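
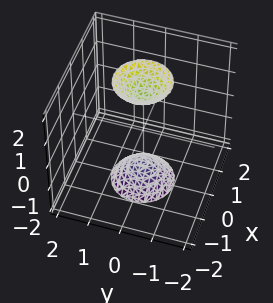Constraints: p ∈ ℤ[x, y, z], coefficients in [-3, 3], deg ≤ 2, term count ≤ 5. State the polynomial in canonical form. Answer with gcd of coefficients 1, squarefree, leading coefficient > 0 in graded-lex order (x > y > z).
3*x^2 + 3*y^2 - z^2 + 2

(a) The picture has 2 separate pieces. Treating them together as one polynomial.
(b) The degree is 2 — two sheets facing apart; a quadric.
(c) Symmetries: rotational symmetry about the z-axis ⇒ p depends on x, y only through x² + y²; the z ↦ −z reflection is a symmetry, so z appears only in even powers.
(d) Checking where it meets the axes: a circular section at z = 2 has radius between 0 and 1; it misses every integer gridline on the x-axis; the surface avoids every integer y-axis point in the box.
(e) Fitting integer coefficients to these (and the overall shape) gives p.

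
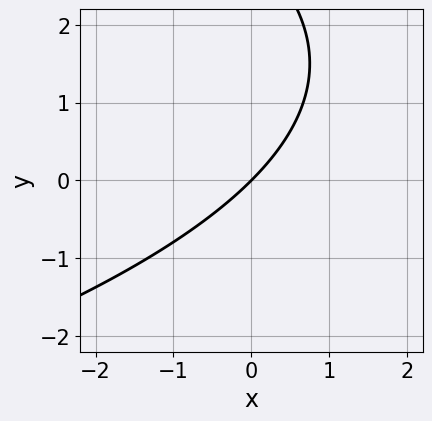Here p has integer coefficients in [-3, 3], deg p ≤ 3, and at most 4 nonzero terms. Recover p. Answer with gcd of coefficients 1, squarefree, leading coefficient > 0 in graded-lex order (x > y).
y^2 + 3*x - 3*y

Degree: a generic line meets the curve in up to 2 points, so deg p = 2.
From the visible intercepts: it meets the y-axis at y = 0 (among the integer gridlines); one x-axis crossing is at x = 0.
Solving for integer coefficients yields p as stated.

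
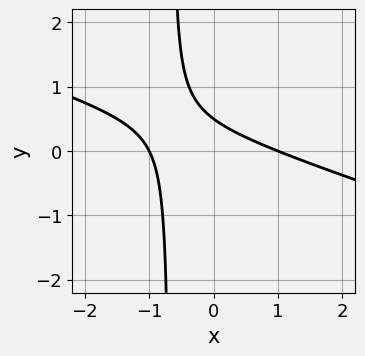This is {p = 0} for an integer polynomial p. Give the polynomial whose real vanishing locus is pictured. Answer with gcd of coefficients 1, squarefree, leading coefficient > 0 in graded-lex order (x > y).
x^2 + 3*x*y + 2*y - 1

First, the degree is 2 — the shape is more complex than any degree-1 curve.
Next, checking where it meets the axes: the x-axis gridline crossings are at x ∈ {-1, 1}.
Finally, these observations pin down the coefficients.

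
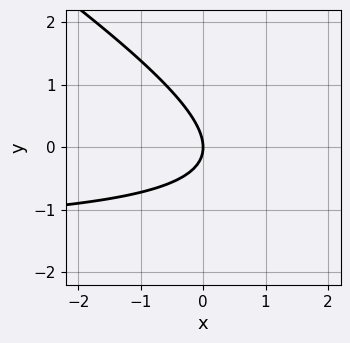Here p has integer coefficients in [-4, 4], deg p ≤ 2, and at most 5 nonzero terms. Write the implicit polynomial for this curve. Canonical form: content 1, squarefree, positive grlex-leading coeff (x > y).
2*x*y + 3*y^2 + 3*x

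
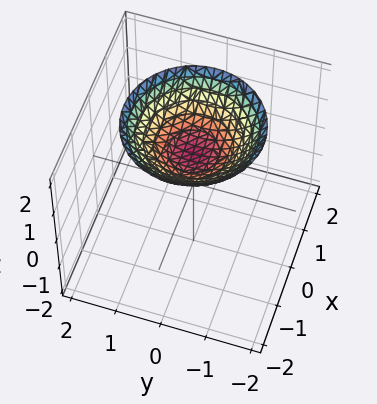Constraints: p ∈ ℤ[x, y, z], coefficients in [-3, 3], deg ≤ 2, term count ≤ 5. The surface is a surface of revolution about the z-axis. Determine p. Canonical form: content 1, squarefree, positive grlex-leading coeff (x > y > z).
1. deg p = 2. No degree-1 surface has this shape.
2. Symmetries: rotational symmetry about the z-axis ⇒ p depends on x, y only through x² + y².
3. From the visible intercepts: the surface avoids every integer y-axis point in the box; the surface avoids every integer x-axis point in the box; it meets the z-axis at z = 1 (among the integer gridlines); a circular section at z = 2 has radius between 1 and 2.
4. Solving for integer coefficients yields p as stated.

x^2 + y^2 - 2*z + 2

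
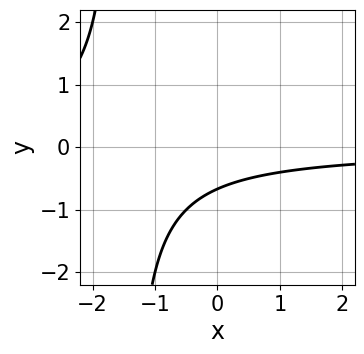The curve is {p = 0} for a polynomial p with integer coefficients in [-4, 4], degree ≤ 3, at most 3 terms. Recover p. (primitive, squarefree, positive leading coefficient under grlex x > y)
2*x*y + 3*y + 2

1. Degree: no degree-1 curve has this shape, so deg p = 2.
2. Observable constraints: it misses every integer gridline on the x-axis.
3. Assembling these constraints gives the stated polynomial.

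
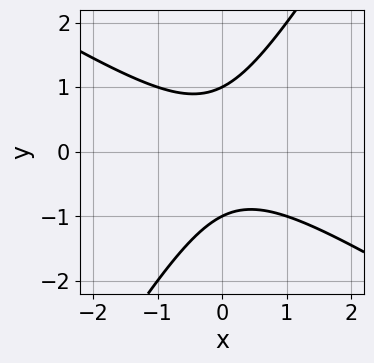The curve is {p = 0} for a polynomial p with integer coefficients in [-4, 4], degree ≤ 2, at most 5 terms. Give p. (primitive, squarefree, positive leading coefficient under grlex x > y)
x^2 + x*y - y^2 + 1

Degree: a generic line meets the curve in up to 2 points, so deg p = 2.
Reading off the gridlines: among the integer gridlines, it crosses the y-axis at y ∈ {-1, 1}; the curve avoids every integer x-axis point in the box.
Solving for integer coefficients yields p as stated.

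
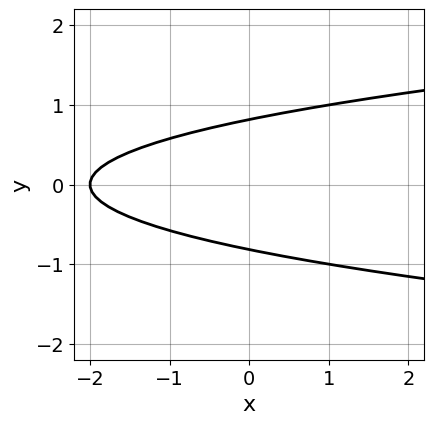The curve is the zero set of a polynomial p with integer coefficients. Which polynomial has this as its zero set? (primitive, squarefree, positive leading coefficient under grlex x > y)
First, degree: a generic line meets the curve in up to 2 points, so deg p = 2.
Next, symmetries: mirror symmetry y ↦ −y ⇒ only even powers of y.
Next, against the integer gridlines: one x-axis crossing is at x = -2.
Finally, the integer polynomial consistent with all of this is the stated p.

3*y^2 - x - 2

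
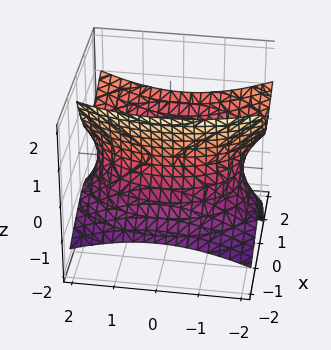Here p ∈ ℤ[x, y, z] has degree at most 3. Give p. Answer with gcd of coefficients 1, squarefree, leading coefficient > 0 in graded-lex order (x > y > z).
1. deg p = 2. The shape is more complex than any degree-1 surface.
2. From the visible intercepts: no z-intercept at any integer in the box.
3. Solving for integer coefficients yields p as stated.

2*x^2 - 3*x*z + y^2 - 2*z^2 - 3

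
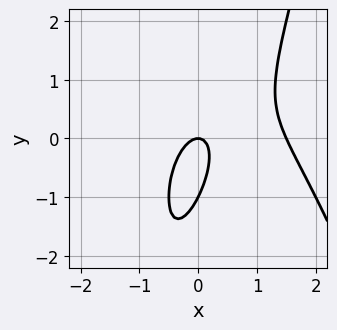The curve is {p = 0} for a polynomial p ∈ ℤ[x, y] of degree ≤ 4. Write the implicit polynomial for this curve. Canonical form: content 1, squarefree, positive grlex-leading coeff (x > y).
2*x^3 - 3*x^2 + 2*x*y - y^2 - y

1. Degree: no degree-2 curve has this shape, so deg p = 3.
2. From the visible intercepts: it meets the x-axis at x = 0 (among the integer gridlines); among the integer gridlines, it crosses the y-axis at y ∈ {-1, 0}.
3. The integer polynomial consistent with all of this is the stated p.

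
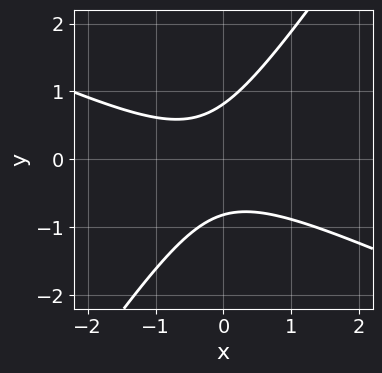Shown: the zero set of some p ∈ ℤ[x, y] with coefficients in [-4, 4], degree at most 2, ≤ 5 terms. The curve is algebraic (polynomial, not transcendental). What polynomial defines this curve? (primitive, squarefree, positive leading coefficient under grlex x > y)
(a) deg p = 2. A generic line meets the curve in up to 2 points.
(b) Against the integer gridlines: it misses every integer gridline on the x-axis.
(c) The integer polynomial consistent with all of this is the stated p.

2*x^2 + 3*x*y - 3*y^2 + x + 2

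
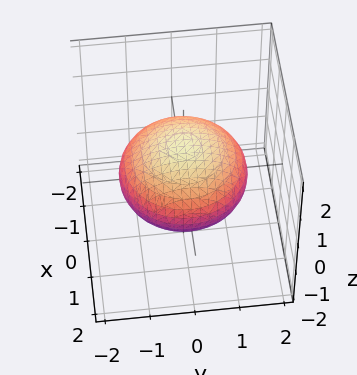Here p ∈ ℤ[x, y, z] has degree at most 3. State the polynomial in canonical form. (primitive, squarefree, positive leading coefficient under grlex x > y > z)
x^2 + y^2 + 2*z^2 - 2

1. Degree: a closed, bounded, convex surface; a quadric, so deg p = 2.
2. Symmetries: mirror symmetry z ↦ −z ⇒ only even powers of z; rotational symmetry about the z-axis ⇒ p depends on x, y only through x² + y².
3. Observable constraints: among the integer gridlines, it crosses the z-axis at z ∈ {-1, 1}; a circular section at z = 0 has radius between 1 and 2.
4. Putting this together gives p.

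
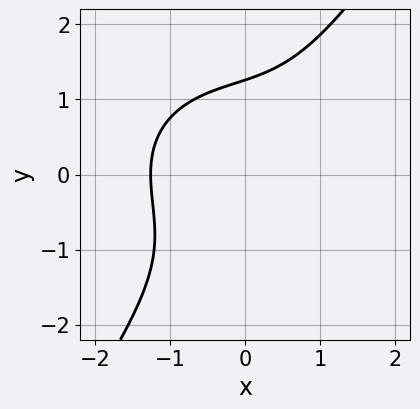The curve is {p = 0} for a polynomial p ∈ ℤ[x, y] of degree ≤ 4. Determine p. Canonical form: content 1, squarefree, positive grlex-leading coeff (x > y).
x^3 + x*y^2 - y^3 + 2

1. The degree is 3 — no degree-2 curve has this shape.
2. Matching integer coefficients to the picture gives p.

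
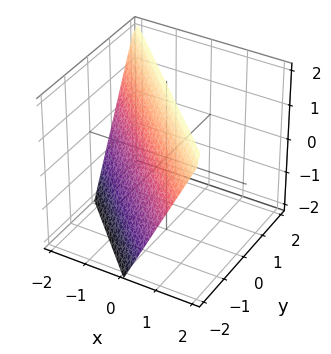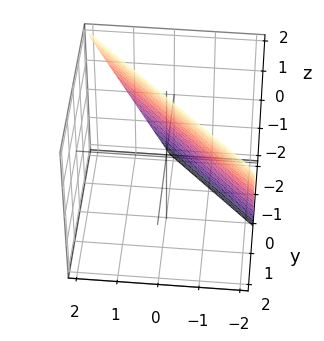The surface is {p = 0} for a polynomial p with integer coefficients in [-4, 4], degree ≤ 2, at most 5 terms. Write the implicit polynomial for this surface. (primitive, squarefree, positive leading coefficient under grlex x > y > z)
2*x + 2*y - z + 2

Degree: the surface is flat (a plane), so deg p = 1.
From the axis intercepts and sections: one x-axis crossing is at x = -1; it crosses the y-axis at the gridline y = -1; one z-axis crossing is at z = 2.
These observations pin down the coefficients.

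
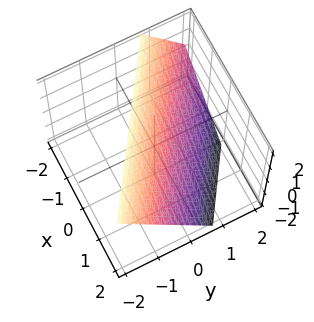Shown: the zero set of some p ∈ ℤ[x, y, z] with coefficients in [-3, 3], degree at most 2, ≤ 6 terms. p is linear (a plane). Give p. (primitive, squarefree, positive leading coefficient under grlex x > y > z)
Degree: the surface is flat (a plane), so deg p = 1.
Reading off the gridlines: it meets the z-axis at z = 1 (among the integer gridlines); it meets the x-axis at x = 1 (among the integer gridlines).
Solving for integer coefficients yields p as stated.

2*x + 3*y + 2*z - 2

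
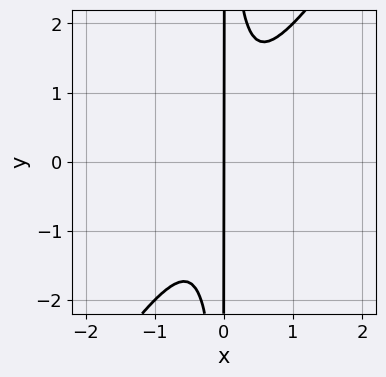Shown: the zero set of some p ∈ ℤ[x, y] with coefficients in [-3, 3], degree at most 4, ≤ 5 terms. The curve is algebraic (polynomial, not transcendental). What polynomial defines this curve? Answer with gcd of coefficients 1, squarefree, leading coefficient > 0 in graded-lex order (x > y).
3*x^3 - 2*x^2*y + x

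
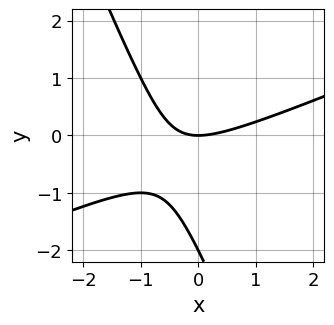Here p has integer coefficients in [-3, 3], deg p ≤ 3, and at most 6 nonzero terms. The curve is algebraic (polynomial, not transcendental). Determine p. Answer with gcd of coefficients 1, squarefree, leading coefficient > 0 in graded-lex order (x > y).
(a) deg p = 2. The shape is more complex than any degree-1 curve.
(b) Observable constraints: it meets the x-axis at x = 0 (among the integer gridlines); among the integer gridlines, it crosses the y-axis at y ∈ {-2, 0}.
(c) Matching integer coefficients to the picture gives p.

x^2 - 2*x*y - y^2 - 2*y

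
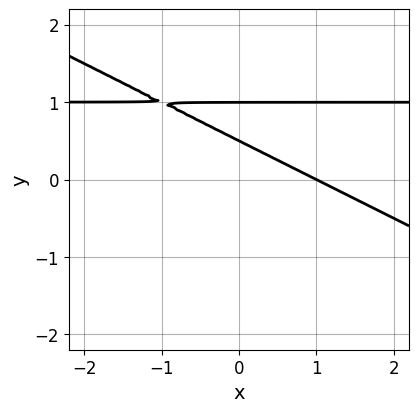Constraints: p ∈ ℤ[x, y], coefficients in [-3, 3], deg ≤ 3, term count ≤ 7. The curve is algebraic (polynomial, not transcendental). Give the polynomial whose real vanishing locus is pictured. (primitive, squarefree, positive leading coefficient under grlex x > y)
First, degree: the shape is more complex than any degree-1 curve, so deg p = 2.
Then, checking where it meets the axes: one x-axis crossing is at x = 1; it crosses the y-axis at the gridline y = 1.
Finally, matching integer coefficients to the picture gives p.

x*y + 2*y^2 - x - 3*y + 1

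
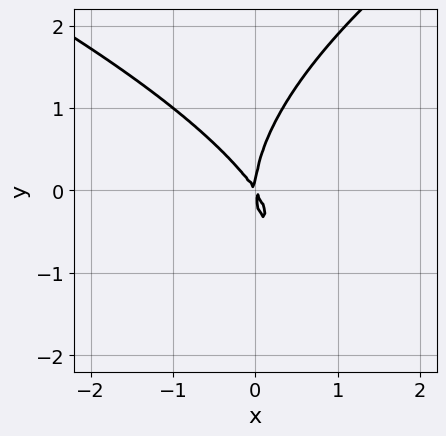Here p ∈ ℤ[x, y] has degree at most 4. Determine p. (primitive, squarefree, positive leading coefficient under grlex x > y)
(a) Degree: the shape is more complex than any degree-2 curve, so deg p = 3.
(b) Reading off the gridlines: one x-axis crossing is at x = 0; one y-axis crossing is at y = 0.
(c) The integer polynomial consistent with all of this is the stated p.

y^3 - 3*x^2 - 2*x*y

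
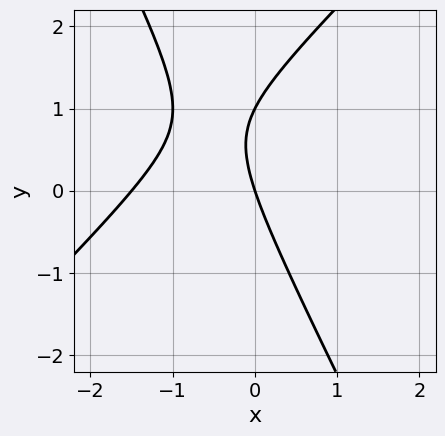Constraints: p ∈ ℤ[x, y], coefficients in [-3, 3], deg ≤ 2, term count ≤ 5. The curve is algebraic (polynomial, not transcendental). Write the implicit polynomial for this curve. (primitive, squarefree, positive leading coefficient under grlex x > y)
2*x^2 - x*y - y^2 + 3*x + y

First, degree: the shape is more complex than any degree-1 curve, so deg p = 2.
Then, from the axis intercepts and sections: the y-axis gridline crossings are at y ∈ {0, 1}; it meets the x-axis at x = 0 (among the integer gridlines).
Finally, fitting integer coefficients to these (and the overall shape) gives p.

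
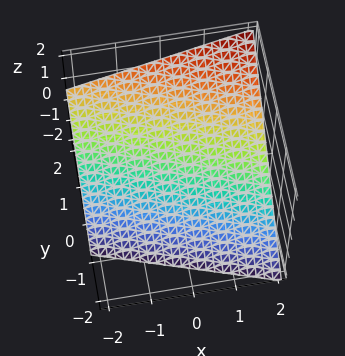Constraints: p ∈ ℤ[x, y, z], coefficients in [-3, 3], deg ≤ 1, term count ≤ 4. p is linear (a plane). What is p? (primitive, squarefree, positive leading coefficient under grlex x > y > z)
1. The degree is 1 — every cross-section is a straight line — this is a plane.
2. From the visible intercepts: it crosses the x-axis at the gridline x = 2.
3. Together with the visible shape, these determine p as stated.

x + 3*y - 3*z - 2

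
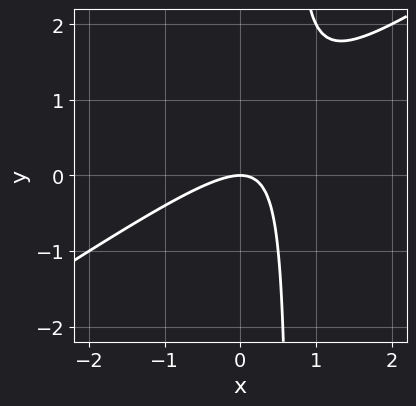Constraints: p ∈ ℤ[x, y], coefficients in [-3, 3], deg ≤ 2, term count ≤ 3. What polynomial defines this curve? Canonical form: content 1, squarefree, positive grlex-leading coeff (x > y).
2*x^2 - 3*x*y + 2*y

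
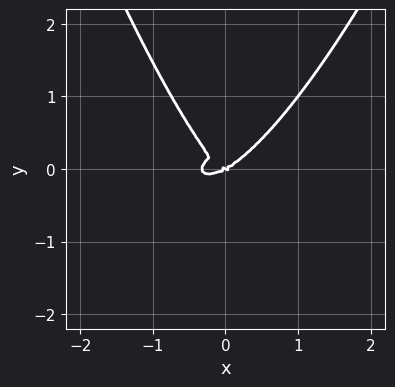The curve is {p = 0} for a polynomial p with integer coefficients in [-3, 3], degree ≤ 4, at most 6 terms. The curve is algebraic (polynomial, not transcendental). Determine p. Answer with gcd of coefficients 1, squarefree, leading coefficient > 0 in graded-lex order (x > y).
1. The degree is 4 — a generic line meets the curve in up to 4 points.
2. From the visible intercepts: it crosses the x-axis at the gridline x = 0; one y-axis crossing is at y = 0.
3. Solving for integer coefficients yields p as stated.

3*x^4 + x^3 - 2*x*y^2 - 2*y^3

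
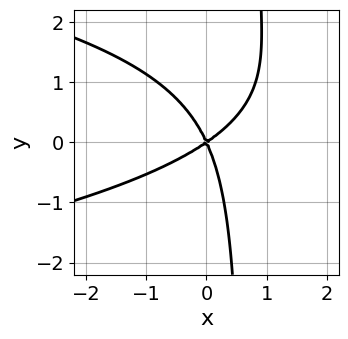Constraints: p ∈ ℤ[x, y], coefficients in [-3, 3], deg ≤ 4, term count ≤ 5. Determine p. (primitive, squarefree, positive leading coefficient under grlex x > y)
(a) Degree: the shape is more complex than any degree-2 curve, so deg p = 3.
(b) From the visible intercepts: it crosses the y-axis at the gridline y = 0; it meets the x-axis at x = 0 (among the integer gridlines).
(c) Putting this together gives p.

3*x*y^2 + 3*x^2 - 3*x*y - 2*y^2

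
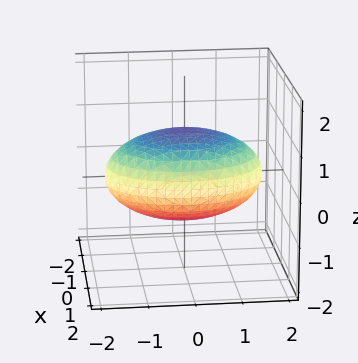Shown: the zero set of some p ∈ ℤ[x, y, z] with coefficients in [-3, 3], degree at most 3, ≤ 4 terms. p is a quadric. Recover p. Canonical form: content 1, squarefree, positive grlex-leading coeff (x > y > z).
2*x^2 + y^2 + 3*z^2 - 3

(a) Degree: bounded and convex; a quadric, so deg p = 2.
(b) Symmetries: it's symmetric under z → −z, forcing even powers of z; mirror symmetry y ↦ −y ⇒ only even powers of y; it's symmetric under x → −x, forcing even powers of x.
(c) Reading off the gridlines: the z-axis gridline crossings are at z ∈ {-1, 1}.
(d) Matching integer coefficients to the picture gives p.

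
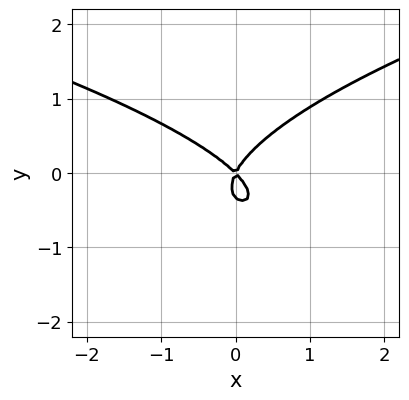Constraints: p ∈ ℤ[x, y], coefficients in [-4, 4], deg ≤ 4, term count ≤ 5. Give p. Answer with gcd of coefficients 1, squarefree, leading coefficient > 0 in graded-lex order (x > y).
3*y^3 - 2*x^2 - x*y + y^2

(a) Degree: no degree-2 curve has this shape, so deg p = 3.
(b) From the visible intercepts: it crosses the x-axis at the gridline x = 0; it crosses the y-axis at the gridline y = 0.
(c) The integer polynomial consistent with all of this is the stated p.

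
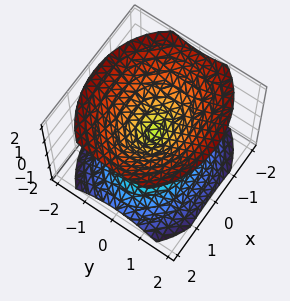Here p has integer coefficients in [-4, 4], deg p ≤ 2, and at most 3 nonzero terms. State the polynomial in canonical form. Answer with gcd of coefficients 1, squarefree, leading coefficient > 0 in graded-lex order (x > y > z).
(a) There are 2 components. They look like related sheets of one shape, so recover p as a whole.
(b) deg p = 2. Two nappes meeting at a single point; a quadric.
(c) Symmetries: the x ↦ −x reflection is a symmetry, so x appears only in even powers; it's symmetric under y → −y, forcing even powers of y; mirror symmetry z ↦ −z ⇒ only even powers of z.
(d) Reading off the gridlines: one x-axis crossing is at x = 0; one y-axis crossing is at y = 0.
(e) Matching integer coefficients to the picture gives p.

2*x^2 + 3*y^2 - 3*z^2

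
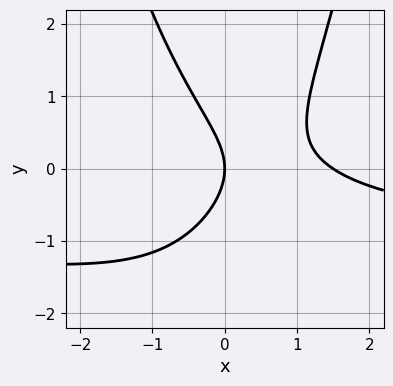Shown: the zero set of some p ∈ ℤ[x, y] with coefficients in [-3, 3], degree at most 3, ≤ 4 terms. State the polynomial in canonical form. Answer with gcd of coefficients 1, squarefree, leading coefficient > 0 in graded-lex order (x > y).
2*x^2*y + 2*x^2 - 2*y^2 - 3*x

(a) The degree is 3 — no degree-2 curve has this shape.
(b) Checking where it meets the axes: it meets the x-axis at x = 0 (among the integer gridlines); one y-axis crossing is at y = 0.
(c) Assembling these constraints gives the stated polynomial.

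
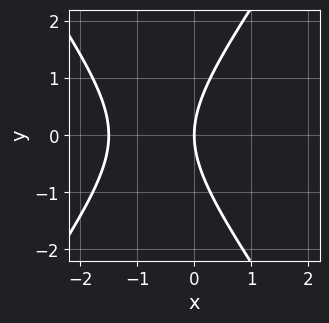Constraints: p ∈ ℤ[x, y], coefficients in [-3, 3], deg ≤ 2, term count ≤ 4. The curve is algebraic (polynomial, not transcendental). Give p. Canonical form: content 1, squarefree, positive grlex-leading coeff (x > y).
(a) deg p = 2.
(b) Symmetries: mirror symmetry y ↦ −y ⇒ only even powers of y.
(c) From the visible intercepts: it meets the y-axis at y = 0 (among the integer gridlines); one x-axis crossing is at x = 0.
(d) Matching integer coefficients to the picture gives p.

2*x^2 - y^2 + 3*x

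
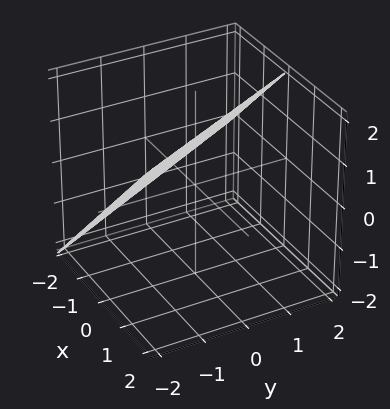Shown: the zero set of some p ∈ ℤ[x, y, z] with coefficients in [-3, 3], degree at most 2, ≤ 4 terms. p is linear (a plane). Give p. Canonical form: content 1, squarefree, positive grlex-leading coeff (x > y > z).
Degree: the surface is flat (a plane), so deg p = 1.
Observable constraints: it meets the x-axis at x = -1 (among the integer gridlines); it crosses the z-axis at the gridline z = 1; one y-axis crossing is at y = -2.
The integer polynomial consistent with all of this is the stated p.

2*x + y - 2*z + 2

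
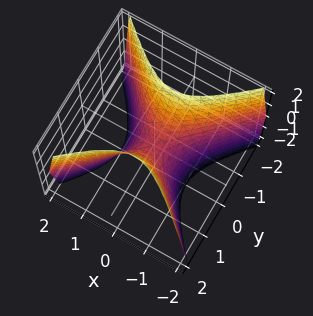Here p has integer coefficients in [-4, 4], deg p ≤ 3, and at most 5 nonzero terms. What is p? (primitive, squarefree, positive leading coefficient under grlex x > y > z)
1. Degree: a hyperbolic paraboloid; a quadric, so deg p = 2.
2. Symmetries: mirror symmetry x ↦ −x ⇒ only even powers of x; mirror symmetry y ↦ −y ⇒ only even powers of y.
3. Observable constraints: it meets the z-axis at z = 0 (among the integer gridlines); it meets the y-axis at y = 0 (among the integer gridlines); it crosses the x-axis at the gridline x = 0.
4. Solving for integer coefficients yields p as stated.

2*x^2 - 2*y^2 + z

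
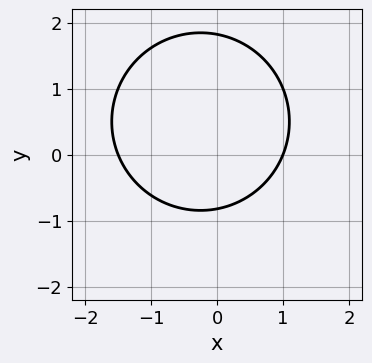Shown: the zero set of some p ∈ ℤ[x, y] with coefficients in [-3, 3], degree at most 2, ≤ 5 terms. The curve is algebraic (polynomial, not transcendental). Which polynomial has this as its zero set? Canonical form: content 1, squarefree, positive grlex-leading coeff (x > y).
2*x^2 + 2*y^2 + x - 2*y - 3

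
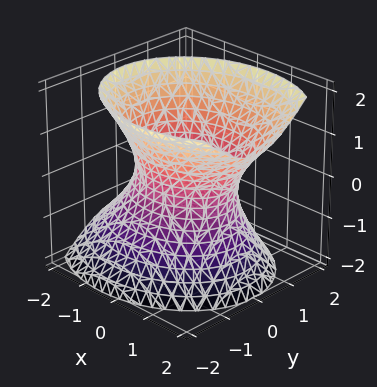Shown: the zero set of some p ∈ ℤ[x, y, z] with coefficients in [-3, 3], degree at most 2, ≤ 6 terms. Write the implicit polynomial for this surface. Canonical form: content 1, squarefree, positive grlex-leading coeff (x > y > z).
The degree is 2 — no degree-1 surface has this shape.
From the axis intercepts and sections: the y-axis gridline crossings are at y ∈ {-1, 1}; it misses every integer gridline on the z-axis.
These observations pin down the coefficients.

2*x^2 - x*z + 3*y^2 - 2*z^2 - 3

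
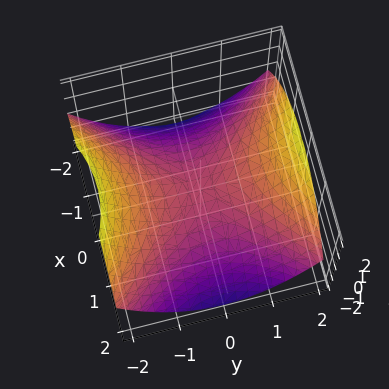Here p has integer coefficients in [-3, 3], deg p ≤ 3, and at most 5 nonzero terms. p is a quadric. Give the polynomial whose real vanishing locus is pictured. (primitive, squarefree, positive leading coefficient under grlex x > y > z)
x^2 - y^2 + 2*z

1. The degree is 2 — a hyperbolic paraboloid; a quadric.
2. Symmetries: mirror symmetry x ↦ −x ⇒ only even powers of x; the y ↦ −y reflection is a symmetry, so y appears only in even powers.
3. Reading off the gridlines: one z-axis crossing is at z = 0; one y-axis crossing is at y = 0.
4. Matching integer coefficients to the picture gives p.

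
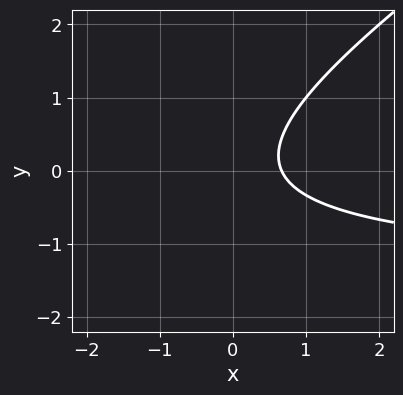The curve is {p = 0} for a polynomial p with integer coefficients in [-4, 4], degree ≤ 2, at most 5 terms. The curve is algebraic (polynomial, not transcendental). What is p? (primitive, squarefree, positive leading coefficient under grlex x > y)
2*x*y - 3*y^2 + 3*x - 2

(a) The degree is 2 — the shape is more complex than any degree-1 curve.
(b) Reading off the gridlines: it misses every integer gridline on the y-axis.
(c) Putting this together gives p.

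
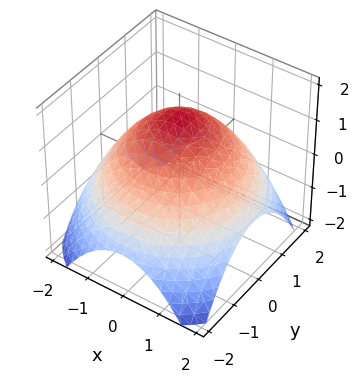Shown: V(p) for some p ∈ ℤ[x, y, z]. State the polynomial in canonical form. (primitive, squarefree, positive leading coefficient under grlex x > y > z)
x^2 + y^2 + 2*z - 3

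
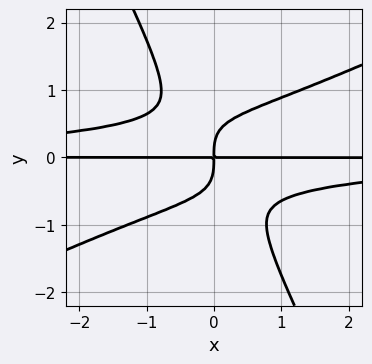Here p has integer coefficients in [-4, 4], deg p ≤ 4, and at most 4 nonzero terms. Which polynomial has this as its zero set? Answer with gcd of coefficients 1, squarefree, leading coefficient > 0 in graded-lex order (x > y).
2*x^2*y^2 - 3*x*y^3 - 2*y^4 + 2*x*y

1. The degree is 4 — a generic line meets the curve in up to 4 points.
2. Against the integer gridlines: every point of the x-axis in the box is on the curve.
3. Solving for integer coefficients yields p as stated.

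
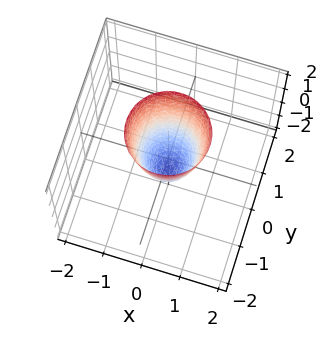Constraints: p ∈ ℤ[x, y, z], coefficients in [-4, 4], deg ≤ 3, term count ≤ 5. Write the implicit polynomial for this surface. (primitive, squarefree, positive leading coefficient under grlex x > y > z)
3*x^2 + 3*y^2 - z - 1

(a) deg p = 2. A generic line meets the surface in up to 2 points.
(b) Symmetry: the surface is invariant under rotation about z: p = q(x² + y², z).
(c) From the axis intercepts and sections: it meets the z-axis at z = -1 (among the integer gridlines); a circular section at z = 2 has radius exactly 1.
(d) The integer polynomial consistent with all of this is the stated p.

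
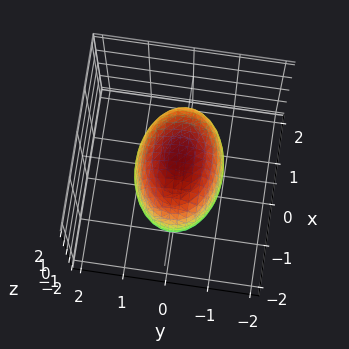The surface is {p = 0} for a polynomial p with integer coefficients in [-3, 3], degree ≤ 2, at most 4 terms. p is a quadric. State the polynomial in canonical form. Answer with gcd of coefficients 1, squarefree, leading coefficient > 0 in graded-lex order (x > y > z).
x^2 + 2*y^2 + z^2 - 2

deg p = 2. A closed, bounded, convex surface; a quadric.
Symmetries: the z ↦ −z reflection is a symmetry, so z appears only in even powers; the y ↦ −y reflection is a symmetry, so y appears only in even powers; mirror symmetry x ↦ −x ⇒ only even powers of x.
Checking where it meets the axes: among the integer gridlines, it crosses the y-axis at y ∈ {-1, 1}.
Together with the visible shape, these determine p as stated.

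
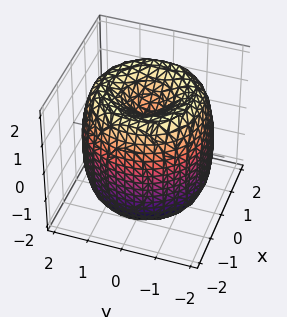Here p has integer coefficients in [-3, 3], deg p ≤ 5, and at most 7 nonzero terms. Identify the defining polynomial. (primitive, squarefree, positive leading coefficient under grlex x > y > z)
1. deg p = 4. No degree-3 surface has this shape.
2. By symmetry, the z-axis is an axis of rotation, so x and y enter only as x² + y².
3. Against the integer gridlines: a circular section at z = 0 has radius between 1 and 2; among the integer gridlines, it crosses the z-axis at z ∈ {-1, 1}.
4. Together with the visible shape, these determine p as stated.

x^4 + 2*x^2*y^2 + y^4 - 3*x^2 - 3*y^2 + z^2 - 1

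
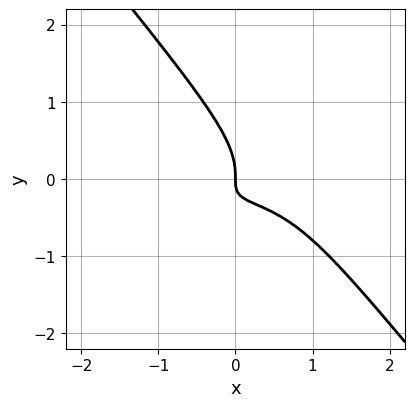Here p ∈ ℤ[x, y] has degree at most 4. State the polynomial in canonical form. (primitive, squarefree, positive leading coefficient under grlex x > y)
x^3 + 3*x*y^2 + 3*y^3 + 3*x*y + x

1. The degree is 3 — no degree-2 curve has this shape.
2. From the axis intercepts and sections: one y-axis crossing is at y = 0; one x-axis crossing is at x = 0.
3. Solving for integer coefficients yields p as stated.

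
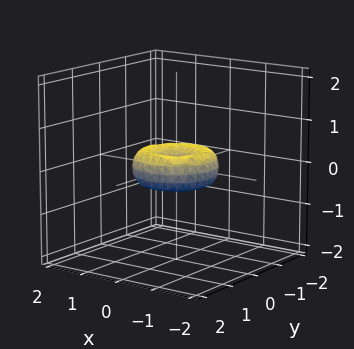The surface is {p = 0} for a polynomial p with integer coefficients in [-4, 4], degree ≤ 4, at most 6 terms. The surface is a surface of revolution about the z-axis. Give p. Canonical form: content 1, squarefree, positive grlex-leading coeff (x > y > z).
2*x^4 + 4*x^2*y^2 + 2*y^4 - 2*x^2 - 2*y^2 + 3*z^2

1. The degree is 4 — no degree-3 surface has this shape.
2. By symmetry, every cross-section ⟂ z is a circle, so x, y appear only via x² + y².
3. Checking where it meets the axes: among the integer gridlines, it crosses the x-axis at x ∈ {-1, 0, 1}; a circular section at z = 0 has radius exactly 1.
4. Fitting integer coefficients to these (and the overall shape) gives p.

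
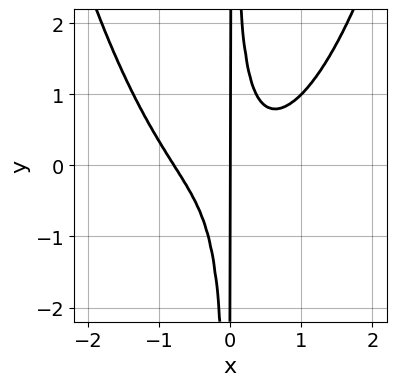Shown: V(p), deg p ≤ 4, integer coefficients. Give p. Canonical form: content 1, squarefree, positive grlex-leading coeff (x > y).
2*x^4 - 3*x^2*y + x

1. The degree is 4 — a generic line meets the curve in up to 4 points.
2. From the visible intercepts: one x-axis crossing is at x = 0; the visible y-axis segment lies entirely on the curve.
3. Together with the visible shape, these determine p as stated.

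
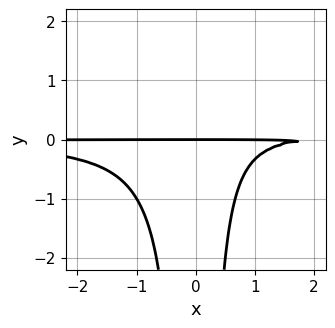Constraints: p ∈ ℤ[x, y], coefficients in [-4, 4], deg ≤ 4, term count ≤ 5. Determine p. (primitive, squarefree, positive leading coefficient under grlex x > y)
deg p = 4. No degree-3 curve has this shape.
Reading off the gridlines: every point of the x-axis in the box is on the curve; one y-axis crossing is at y = 0.
These observations pin down the coefficients.

3*x^2*y^2 - x*y + 2*y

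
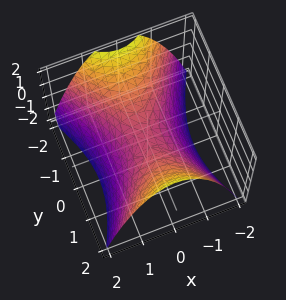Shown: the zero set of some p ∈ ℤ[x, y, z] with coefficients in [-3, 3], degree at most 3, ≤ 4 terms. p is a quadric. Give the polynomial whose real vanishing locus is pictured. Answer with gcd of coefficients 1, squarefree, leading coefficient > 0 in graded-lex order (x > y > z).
deg p = 2.
Symmetries: mirror symmetry x ↦ −x ⇒ only even powers of x; mirror symmetry y ↦ −y ⇒ only even powers of y.
Observable constraints: it meets the x-axis at x = 0 (among the integer gridlines); one y-axis crossing is at y = 0; it crosses the z-axis at the gridline z = 0.
These observations pin down the coefficients.

2*x^2 - y^2 + 2*z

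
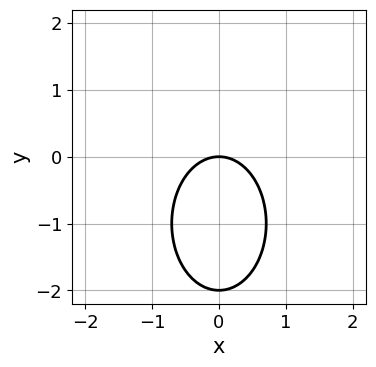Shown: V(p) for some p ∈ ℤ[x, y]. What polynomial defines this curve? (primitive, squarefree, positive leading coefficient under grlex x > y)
2*x^2 + y^2 + 2*y

1. deg p = 2. No degree-1 curve has this shape.
2. Symmetries: mirror symmetry x ↦ −x ⇒ only even powers of x.
3. Checking where it meets the axes: it crosses the x-axis at the gridline x = 0; among the integer gridlines, it crosses the y-axis at y ∈ {-2, 0}.
4. Matching integer coefficients to the picture gives p.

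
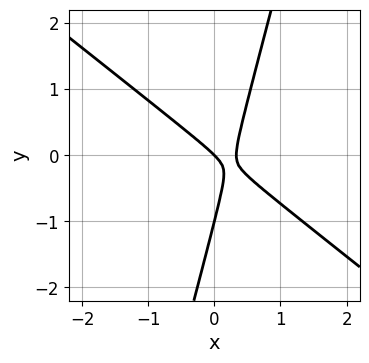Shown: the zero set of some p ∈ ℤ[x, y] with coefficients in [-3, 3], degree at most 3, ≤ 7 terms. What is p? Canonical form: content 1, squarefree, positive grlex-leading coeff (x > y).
First, deg p = 2. A generic line meets the curve in up to 2 points.
Next, checking where it meets the axes: the y-axis gridline crossings are at y ∈ {-1, 0}; it meets the x-axis at x = 0 (among the integer gridlines).
Finally, putting this together gives p.

3*x^2 + 3*x*y - y^2 - x - y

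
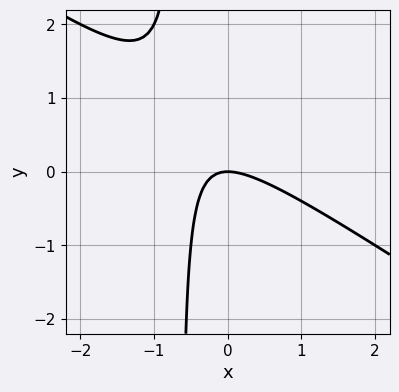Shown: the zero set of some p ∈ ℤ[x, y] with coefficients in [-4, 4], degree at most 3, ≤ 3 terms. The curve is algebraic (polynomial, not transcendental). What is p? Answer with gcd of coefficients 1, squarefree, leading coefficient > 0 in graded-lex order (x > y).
deg p = 2. The shape is more complex than any degree-1 curve.
From the visible intercepts: it crosses the x-axis at the gridline x = 0; it meets the y-axis at y = 0 (among the integer gridlines).
Assembling these constraints gives the stated polynomial.

2*x^2 + 3*x*y + 2*y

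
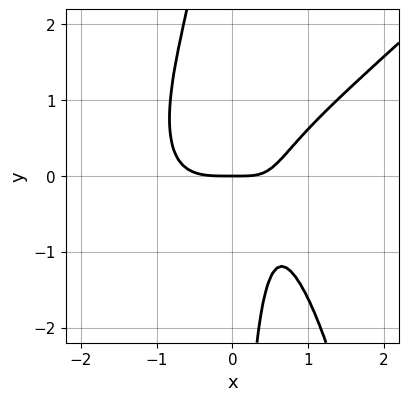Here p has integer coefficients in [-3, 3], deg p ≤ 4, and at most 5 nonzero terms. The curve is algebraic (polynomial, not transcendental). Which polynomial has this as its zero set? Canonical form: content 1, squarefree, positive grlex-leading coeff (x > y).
(a) The degree is 4 — a generic line meets the curve in up to 4 points.
(b) From the axis intercepts and sections: it crosses the x-axis at the gridline x = 0; it meets the y-axis at y = 0 (among the integer gridlines).
(c) Together with the visible shape, these determine p as stated.

x^4 - x^3*y - x*y^2 + x*y - y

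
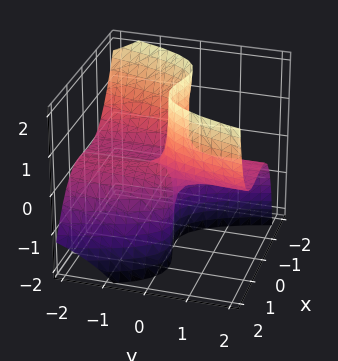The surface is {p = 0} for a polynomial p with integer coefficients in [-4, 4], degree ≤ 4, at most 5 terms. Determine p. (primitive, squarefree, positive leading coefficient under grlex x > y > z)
2*x^3 + x^2*z - 3*y*z - x

First, deg p = 3. No degree-2 surface has this shape.
Then, checking where it meets the axes: it crosses the x-axis at the gridline x = 0; every point of the y-axis in the box is on the surface; every point of the z-axis in the box is on the surface.
Finally, the integer polynomial consistent with all of this is the stated p.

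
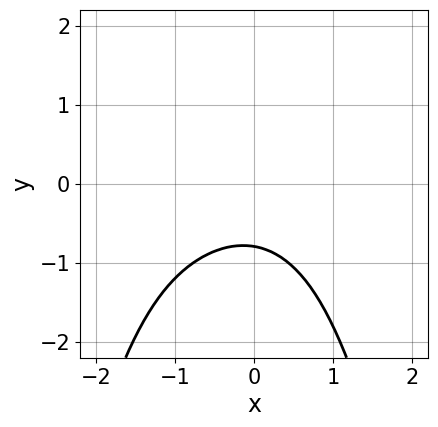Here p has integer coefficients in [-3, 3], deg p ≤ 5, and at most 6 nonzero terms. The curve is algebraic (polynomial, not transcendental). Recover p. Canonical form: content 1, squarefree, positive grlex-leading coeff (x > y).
First, degree: a generic line meets the curve in up to 4 points, so deg p = 4.
Next, observable constraints: it misses every integer gridline on the x-axis.
Finally, together with the visible shape, these determine p as stated.

2*x^2*y^2 + x*y^2 + 2*y^3 + x^2 + 1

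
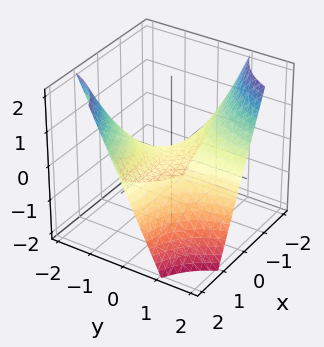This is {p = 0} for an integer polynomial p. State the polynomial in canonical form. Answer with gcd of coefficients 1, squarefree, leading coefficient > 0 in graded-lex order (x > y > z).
The degree is 2 — a saddle surface; a quadric.
Checking where it meets the axes: every point of the y-axis in the box is on the surface; every point of the x-axis in the box is on the surface; it meets the z-axis at z = 0 (among the integer gridlines).
Together with the visible shape, these determine p as stated.

x*y + z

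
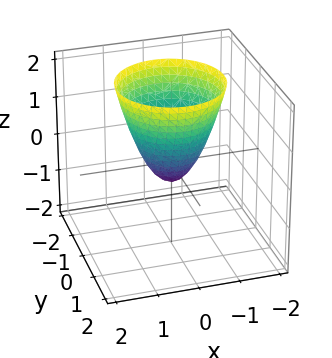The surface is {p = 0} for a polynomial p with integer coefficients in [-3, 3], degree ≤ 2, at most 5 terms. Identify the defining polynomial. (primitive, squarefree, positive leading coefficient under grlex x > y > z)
1. Degree: a generic line meets the surface in up to 2 points, so deg p = 2.
2. By symmetry, every cross-section ⟂ z is a circle, so x, y appear only via x² + y².
3. From the axis intercepts and sections: a circular section at z = 2 has radius between 1 and 2.
4. Together with the visible shape, these determine p as stated.

3*x^2 + 3*y^2 - 2*z - 1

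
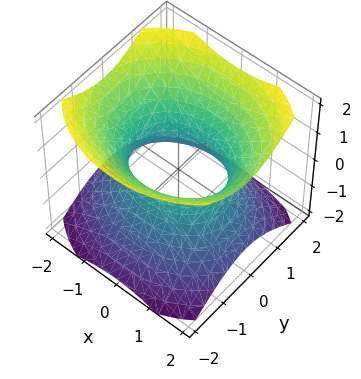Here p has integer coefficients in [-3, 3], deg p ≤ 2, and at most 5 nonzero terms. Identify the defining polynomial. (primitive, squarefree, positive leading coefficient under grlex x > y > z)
2*x^2 + 3*y^2 - 3*z^2 - 3

(a) The degree is 2 — one connected sheet with a waist; a quadric.
(b) Symmetries: the y ↦ −y reflection is a symmetry, so y appears only in even powers; the x ↦ −x reflection is a symmetry, so x appears only in even powers; the z ↦ −z reflection is a symmetry, so z appears only in even powers.
(c) Reading off the gridlines: the y-axis gridline crossings are at y ∈ {-1, 1}; no z-intercept at any integer in the box.
(d) These observations pin down the coefficients.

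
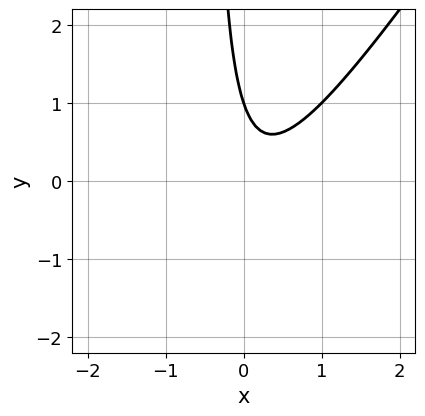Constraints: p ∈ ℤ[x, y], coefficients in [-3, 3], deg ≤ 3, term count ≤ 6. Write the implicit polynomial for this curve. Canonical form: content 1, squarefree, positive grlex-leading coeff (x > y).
3*x^2 - 2*x*y - x - y + 1

First, the degree is 2 — no degree-1 curve has this shape.
Then, against the integer gridlines: it meets the y-axis at y = 1 (among the integer gridlines); it misses every integer gridline on the x-axis.
Finally, these observations pin down the coefficients.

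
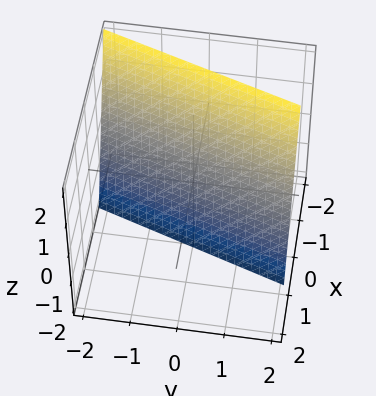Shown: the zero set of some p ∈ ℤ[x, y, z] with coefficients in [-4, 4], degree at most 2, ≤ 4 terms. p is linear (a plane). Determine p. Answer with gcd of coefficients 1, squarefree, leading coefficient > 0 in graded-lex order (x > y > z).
3*x - y + z + 2

First, deg p = 1.
Next, checking where it meets the axes: it meets the z-axis at z = -2 (among the integer gridlines); one y-axis crossing is at y = 2.
Finally, solving for integer coefficients yields p as stated.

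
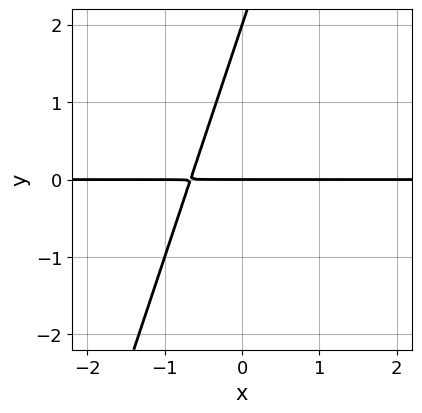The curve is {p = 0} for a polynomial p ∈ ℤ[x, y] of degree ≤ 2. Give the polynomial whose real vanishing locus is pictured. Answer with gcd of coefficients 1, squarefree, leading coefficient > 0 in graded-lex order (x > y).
3*x*y - y^2 + 2*y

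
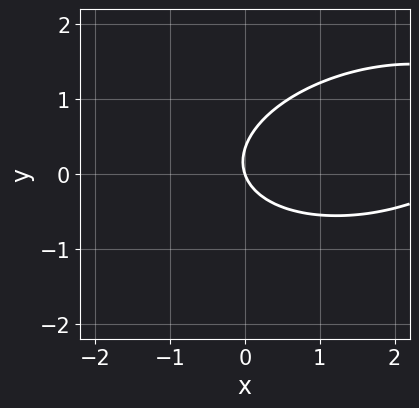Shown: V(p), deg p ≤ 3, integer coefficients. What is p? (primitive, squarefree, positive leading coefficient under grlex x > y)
x^2 - x*y + 3*y^2 - 3*x - y

First, the degree is 2 — a generic line meets the curve in up to 2 points.
Then, observable constraints: it meets the y-axis at y = 0 (among the integer gridlines); it crosses the x-axis at the gridline x = 0.
Finally, matching integer coefficients to the picture gives p.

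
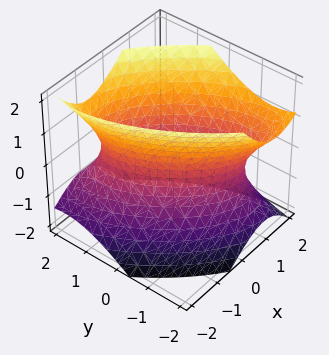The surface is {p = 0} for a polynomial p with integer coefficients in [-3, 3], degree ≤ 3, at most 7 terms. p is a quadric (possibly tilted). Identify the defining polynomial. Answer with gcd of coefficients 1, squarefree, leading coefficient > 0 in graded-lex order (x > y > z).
(a) deg p = 2. No degree-1 surface has this shape.
(b) From the visible intercepts: the surface avoids every integer z-axis point in the box; among the integer gridlines, it crosses the x-axis at x ∈ {-1, 1}.
(c) The integer polynomial consistent with all of this is the stated p.

3*x^2 + 3*x*y - x*z + 2*y^2 - 2*z^2 - 3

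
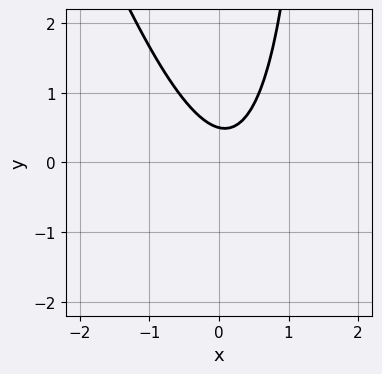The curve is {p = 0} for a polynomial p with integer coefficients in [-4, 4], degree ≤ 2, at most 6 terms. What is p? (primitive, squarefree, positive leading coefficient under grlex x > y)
(a) deg p = 2.
(b) Checking where it meets the axes: it misses every integer gridline on the x-axis.
(c) These observations pin down the coefficients.

3*x^2 + x*y - x - 2*y + 1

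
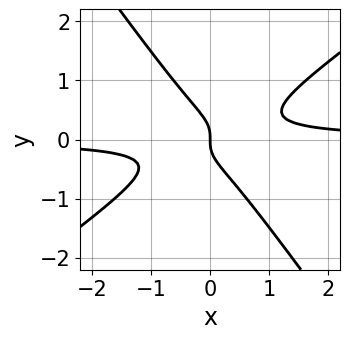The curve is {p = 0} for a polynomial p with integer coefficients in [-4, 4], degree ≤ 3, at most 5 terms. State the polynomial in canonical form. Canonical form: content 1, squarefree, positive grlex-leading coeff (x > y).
1. Degree: no degree-2 curve has this shape, so deg p = 3.
2. Reading off the gridlines: it meets the x-axis at x = 0 (among the integer gridlines); one y-axis crossing is at y = 0.
3. Together with the visible shape, these determine p as stated.

3*x^2*y - 2*x*y^2 - 3*y^3 - x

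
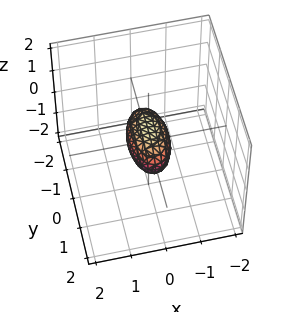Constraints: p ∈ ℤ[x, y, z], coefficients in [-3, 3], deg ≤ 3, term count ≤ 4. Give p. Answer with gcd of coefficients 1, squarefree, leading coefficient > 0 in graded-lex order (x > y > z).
3*x^2 + y^2 + 2*z^2 - 1

First, degree: bounded and convex; a quadric, so deg p = 2.
Then, symmetries: it's symmetric under z → −z, forcing even powers of z; the x ↦ −x reflection is a symmetry, so x appears only in even powers; the y ↦ −y reflection is a symmetry, so y appears only in even powers.
Next, against the integer gridlines: the y-axis gridline crossings are at y ∈ {-1, 1}.
Finally, these observations pin down the coefficients.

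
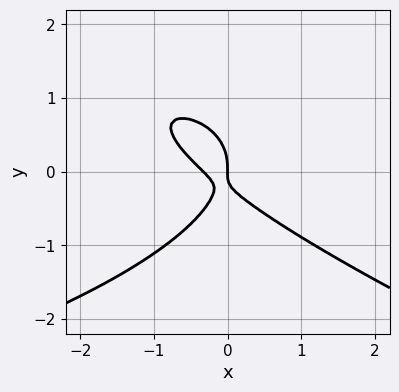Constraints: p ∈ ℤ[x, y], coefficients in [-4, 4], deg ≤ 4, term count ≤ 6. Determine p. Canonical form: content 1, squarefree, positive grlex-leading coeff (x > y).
(a) Degree: no degree-2 curve has this shape, so deg p = 3.
(b) From the visible intercepts: it crosses the y-axis at the gridline y = 0; it meets the x-axis at x = 0 (among the integer gridlines).
(c) The integer polynomial consistent with all of this is the stated p.

x*y^2 + 3*y^3 + 3*x^2 + 3*x*y + x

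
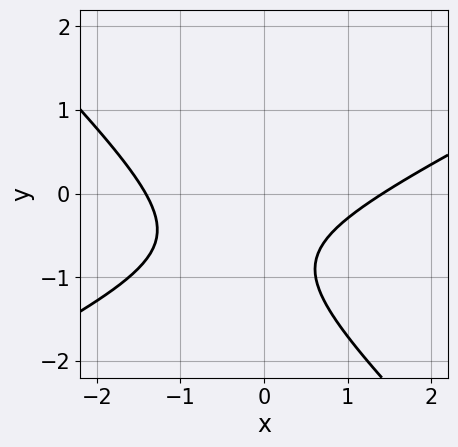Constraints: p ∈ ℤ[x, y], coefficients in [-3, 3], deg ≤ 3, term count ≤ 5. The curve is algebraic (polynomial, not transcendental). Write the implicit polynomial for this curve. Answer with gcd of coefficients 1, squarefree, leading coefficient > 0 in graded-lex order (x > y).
First, degree: no degree-1 curve has this shape, so deg p = 2.
Next, from the axis intercepts and sections: no y-intercept at any integer in the box.
Finally, putting this together gives p.

x^2 - x*y - 2*y^2 - 3*y - 2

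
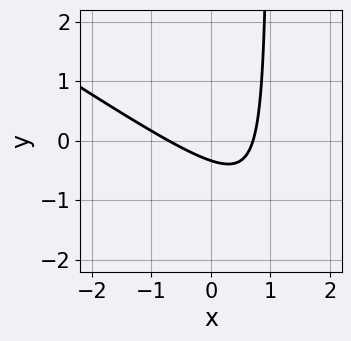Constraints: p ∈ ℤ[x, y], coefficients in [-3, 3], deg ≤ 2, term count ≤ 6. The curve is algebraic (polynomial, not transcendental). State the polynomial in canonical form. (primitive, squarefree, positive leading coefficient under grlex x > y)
2*x^2 + 3*x*y - 3*y - 1

First, degree: the shape is more complex than any degree-1 curve, so deg p = 2.
Finally, the integer polynomial consistent with all of this is the stated p.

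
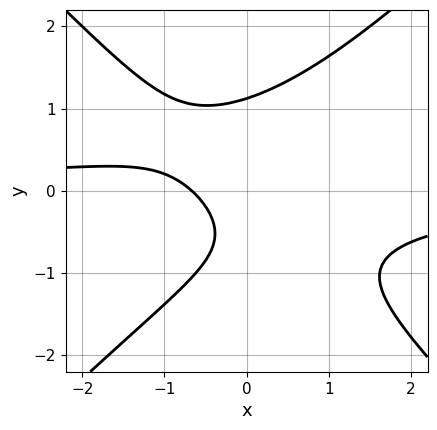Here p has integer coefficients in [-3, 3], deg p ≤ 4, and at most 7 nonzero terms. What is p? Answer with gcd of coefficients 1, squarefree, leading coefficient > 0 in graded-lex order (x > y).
3*x^2*y - 3*y^3 + 3*x + 2*y + 2

1. deg p = 3.
2. Matching integer coefficients to the picture gives p.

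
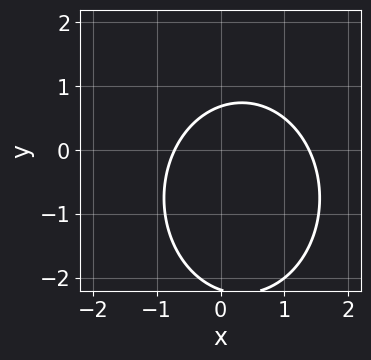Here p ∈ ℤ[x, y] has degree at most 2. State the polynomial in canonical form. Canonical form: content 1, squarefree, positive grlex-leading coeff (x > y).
First, degree: no degree-1 curve has this shape, so deg p = 2.
Finally, matching integer coefficients to the picture gives p.

3*x^2 + 2*y^2 - 2*x + 3*y - 3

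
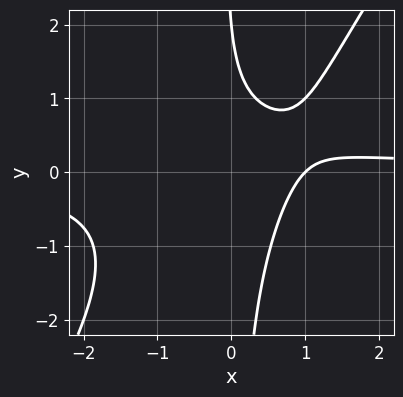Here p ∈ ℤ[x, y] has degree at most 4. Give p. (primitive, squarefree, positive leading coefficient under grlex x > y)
First, degree: the shape is more complex than any degree-2 curve, so deg p = 3.
Next, checking where it meets the axes: it meets the y-axis at y = 2 (among the integer gridlines); it meets the x-axis at x = 1 (among the integer gridlines).
Finally, fitting integer coefficients to these (and the overall shape) gives p.

3*x^2*y - 2*x*y^2 - 2*x - y + 2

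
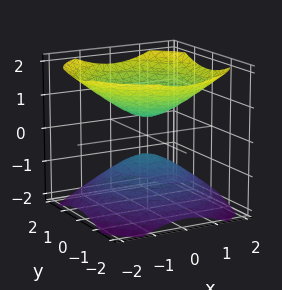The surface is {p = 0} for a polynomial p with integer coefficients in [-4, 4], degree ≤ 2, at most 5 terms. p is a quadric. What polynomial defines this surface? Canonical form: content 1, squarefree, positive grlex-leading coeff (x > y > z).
2*x^2 + 2*y^2 - 3*z^2 + 1

There are 2 components.
The degree is 2 — two sheets facing apart; a quadric.
Symmetries: it's symmetric under z → −z, forcing even powers of z; the z-axis is an axis of rotation, so x and y enter only as x² + y².
Reading off the gridlines: a circular section at z = 1 has radius exactly 1; no x-intercept at any integer in the box; it misses every integer gridline on the y-axis.
The integer polynomial consistent with all of this is the stated p.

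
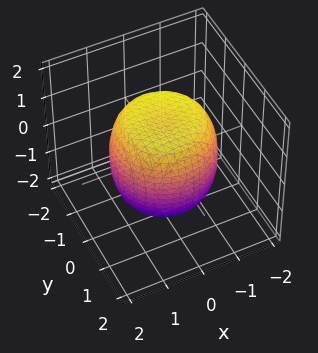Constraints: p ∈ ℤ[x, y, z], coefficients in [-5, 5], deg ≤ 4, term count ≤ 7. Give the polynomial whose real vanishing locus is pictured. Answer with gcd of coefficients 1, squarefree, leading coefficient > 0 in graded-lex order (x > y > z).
2*x^4 + 4*x^2*y^2 + 2*y^4 - 2*x^2 - 2*y^2 + 2*z^2 - 3

deg p = 4. No degree-3 surface has this shape.
Symmetry: the z-axis is an axis of rotation, so x and y enter only as x² + y².
From the visible intercepts: a circular section at z = -1 has radius between 1 and 2.
Together with the visible shape, these determine p as stated.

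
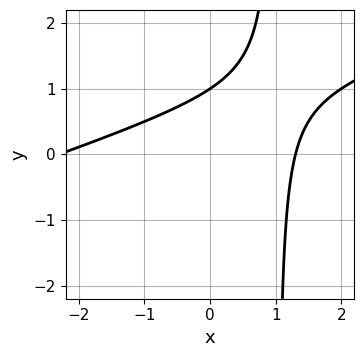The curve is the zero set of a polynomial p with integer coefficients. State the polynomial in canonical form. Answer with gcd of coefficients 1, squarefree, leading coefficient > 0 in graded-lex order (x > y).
x^2 - 3*x*y + x + 3*y - 3

(a) The degree is 2 — no degree-1 curve has this shape.
(b) Against the integer gridlines: it crosses the y-axis at the gridline y = 1.
(c) Together with the visible shape, these determine p as stated.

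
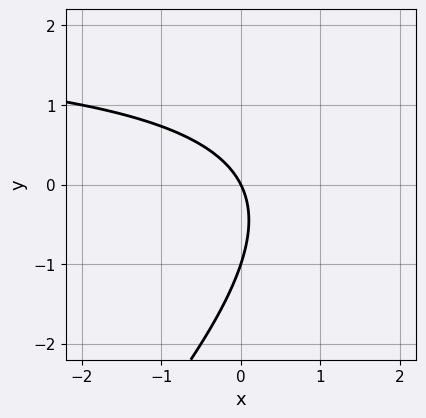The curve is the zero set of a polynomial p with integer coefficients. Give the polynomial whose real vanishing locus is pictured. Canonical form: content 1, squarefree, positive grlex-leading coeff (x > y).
(a) Degree: the shape is more complex than any degree-1 curve, so deg p = 2.
(b) Observable constraints: the y-axis gridline crossings are at y ∈ {-1, 0}; one x-axis crossing is at x = 0.
(c) These observations pin down the coefficients.

x*y - y^2 - 2*x - y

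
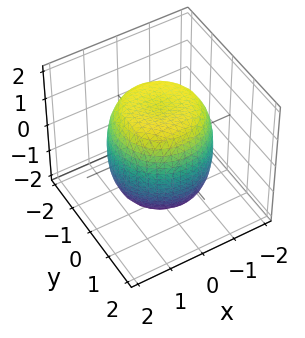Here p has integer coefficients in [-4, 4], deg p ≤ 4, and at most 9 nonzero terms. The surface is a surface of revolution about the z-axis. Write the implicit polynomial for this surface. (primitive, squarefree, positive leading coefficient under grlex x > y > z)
1. The degree is 4 — a generic line meets the surface in up to 4 points.
2. Symmetry: the z-axis is an axis of rotation, so x and y enter only as x² + y².
3. Observable constraints: a circular section at z = -1 has radius between 1 and 2.
4. These observations pin down the coefficients.

x^4 + 2*x^2*y^2 + y^4 - x^2 - y^2 + z^2 - 2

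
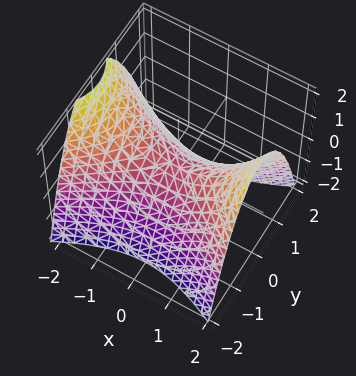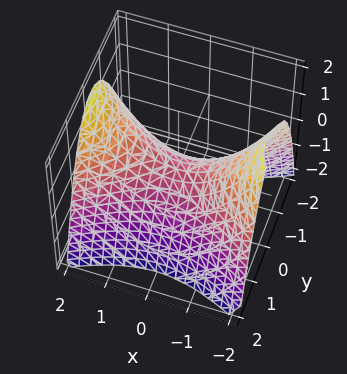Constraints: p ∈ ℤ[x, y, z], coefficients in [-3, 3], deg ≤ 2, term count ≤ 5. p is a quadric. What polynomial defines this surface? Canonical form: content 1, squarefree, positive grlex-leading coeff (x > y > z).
x^2 - 2*y^2 - 2*z

The degree is 2 — a saddle surface; a quadric.
Symmetries: mirror symmetry y ↦ −y ⇒ only even powers of y; the x ↦ −x reflection is a symmetry, so x appears only in even powers.
Observable constraints: one x-axis crossing is at x = 0; it meets the z-axis at z = 0 (among the integer gridlines); it crosses the y-axis at the gridline y = 0.
Putting this together gives p.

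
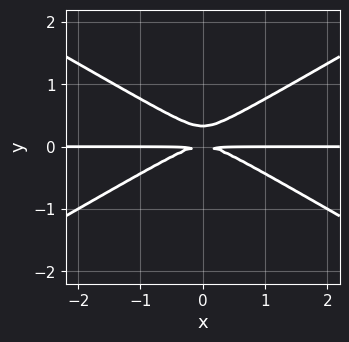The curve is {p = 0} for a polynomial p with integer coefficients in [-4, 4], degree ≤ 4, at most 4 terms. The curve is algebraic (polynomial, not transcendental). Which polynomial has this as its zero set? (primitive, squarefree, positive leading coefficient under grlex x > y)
1. Degree: the shape is more complex than any degree-2 curve, so deg p = 3.
2. Symmetries: mirror symmetry x ↦ −x ⇒ only even powers of x.
3. Against the integer gridlines: the visible x-axis segment lies entirely on the curve.
4. Together with the visible shape, these determine p as stated.

x^2*y - 3*y^3 + y^2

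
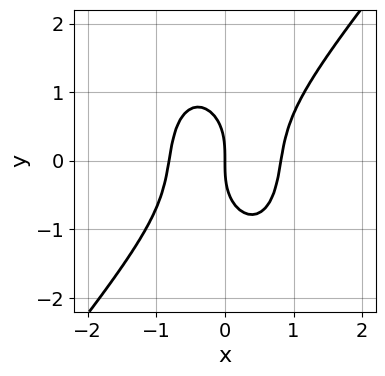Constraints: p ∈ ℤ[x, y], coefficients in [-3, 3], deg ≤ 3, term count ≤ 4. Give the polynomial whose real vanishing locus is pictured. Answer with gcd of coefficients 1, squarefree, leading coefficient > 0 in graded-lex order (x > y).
3*x^3 - x^2*y - y^3 - 2*x

Degree: a generic line meets the curve in up to 3 points, so deg p = 3.
From the axis intercepts and sections: one x-axis crossing is at x = 0; one y-axis crossing is at y = 0.
Solving for integer coefficients yields p as stated.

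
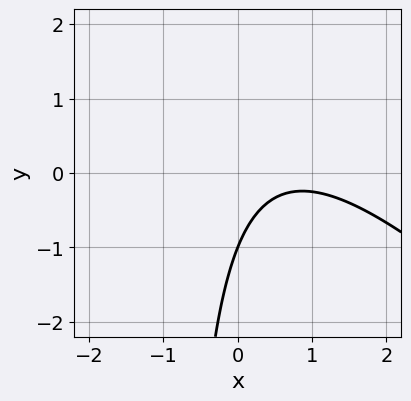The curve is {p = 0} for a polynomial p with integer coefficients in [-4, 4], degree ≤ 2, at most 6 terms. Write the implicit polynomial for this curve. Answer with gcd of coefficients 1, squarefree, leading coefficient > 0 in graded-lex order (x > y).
(a) Degree: the shape is more complex than any degree-1 curve, so deg p = 2.
(b) From the axis intercepts and sections: the curve avoids every integer x-axis point in the box; it crosses the y-axis at the gridline y = -1.
(c) Matching integer coefficients to the picture gives p.

2*x^2 + 2*x*y - 3*x + 2*y + 2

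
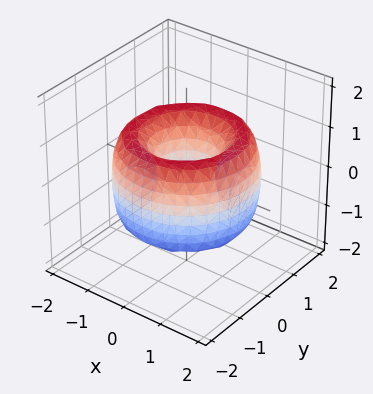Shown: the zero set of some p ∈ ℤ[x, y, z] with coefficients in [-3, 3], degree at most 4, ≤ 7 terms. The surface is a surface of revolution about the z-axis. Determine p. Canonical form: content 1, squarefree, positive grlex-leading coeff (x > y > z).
First, the degree is 4 — no degree-3 surface has this shape.
Next, symmetries: rotational symmetry about the z-axis ⇒ p depends on x, y only through x² + y².
Then, observable constraints: it misses every integer gridline on the z-axis; a circular section at z = 0 has radius between 0 and 1.
Finally, these observations pin down the coefficients.

x^4 + 2*x^2*y^2 + y^4 - 3*x^2 - 3*y^2 + z^2 + 1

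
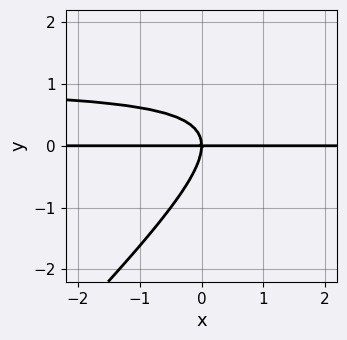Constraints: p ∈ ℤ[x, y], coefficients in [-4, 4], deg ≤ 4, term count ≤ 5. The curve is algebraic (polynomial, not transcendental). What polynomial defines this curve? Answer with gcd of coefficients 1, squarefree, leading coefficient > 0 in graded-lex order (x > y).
First, the degree is 3 — the shape is more complex than any degree-2 curve.
Next, from the axis intercepts and sections: it crosses the y-axis at the gridline y = 0; the visible x-axis segment lies entirely on the curve.
Finally, these observations pin down the coefficients.

x*y^2 - y^3 - x*y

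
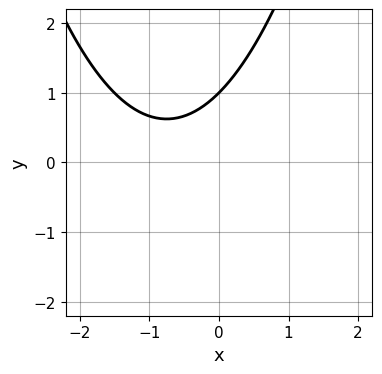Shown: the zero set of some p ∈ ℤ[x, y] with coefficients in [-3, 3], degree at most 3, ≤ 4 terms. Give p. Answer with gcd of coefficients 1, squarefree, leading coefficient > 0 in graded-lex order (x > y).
1. Degree: a generic line meets the curve in up to 2 points, so deg p = 2.
2. Observable constraints: the curve avoids every integer x-axis point in the box; it meets the y-axis at y = 1 (among the integer gridlines).
3. Matching integer coefficients to the picture gives p.

2*x^2 + 3*x - 3*y + 3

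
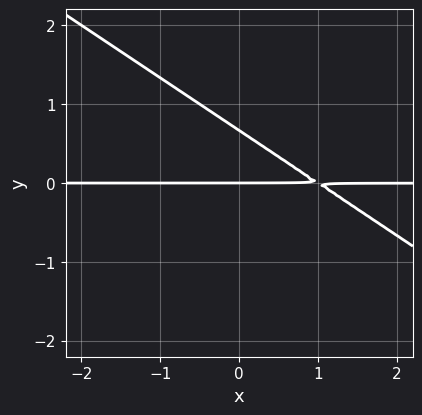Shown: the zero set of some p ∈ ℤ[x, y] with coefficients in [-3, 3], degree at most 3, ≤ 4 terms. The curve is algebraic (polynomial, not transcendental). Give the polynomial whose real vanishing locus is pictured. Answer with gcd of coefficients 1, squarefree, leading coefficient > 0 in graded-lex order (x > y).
2*x*y + 3*y^2 - 2*y

1. deg p = 2.
2. Observable constraints: it crosses the y-axis at the gridline y = 0; the visible x-axis segment lies entirely on the curve.
3. Fitting integer coefficients to these (and the overall shape) gives p.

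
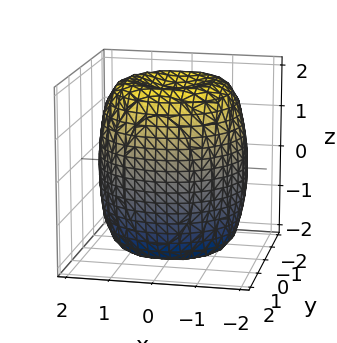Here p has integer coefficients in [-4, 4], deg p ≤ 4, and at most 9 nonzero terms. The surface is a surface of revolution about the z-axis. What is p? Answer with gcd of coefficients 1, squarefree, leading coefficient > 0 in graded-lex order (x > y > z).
First, degree: a generic line meets the surface in up to 4 points, so deg p = 4.
Next, symmetries: rotational symmetry about the z-axis ⇒ p depends on x, y only through x² + y².
Next, from the visible intercepts: a circular section at z = 1 has radius between 1 and 2.
Finally, fitting integer coefficients to these (and the overall shape) gives p.

x^4 + 2*x^2*y^2 + y^4 - 2*x^2 - 2*y^2 + z^2 - 3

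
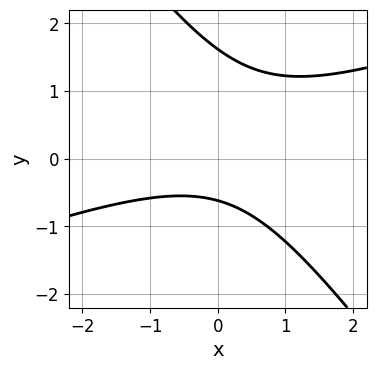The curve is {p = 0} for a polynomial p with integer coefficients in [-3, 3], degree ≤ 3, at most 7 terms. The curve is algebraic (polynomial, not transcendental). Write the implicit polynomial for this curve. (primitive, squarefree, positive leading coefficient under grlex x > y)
First, deg p = 2. The shape is more complex than any degree-1 curve.
Next, from the visible intercepts: no x-intercept at any integer in the box.
Finally, together with the visible shape, these determine p as stated.

x^2 - 2*x*y - 2*y^2 + 2*y + 2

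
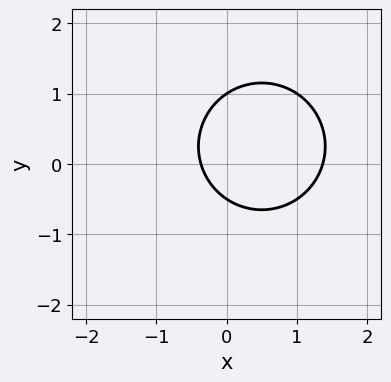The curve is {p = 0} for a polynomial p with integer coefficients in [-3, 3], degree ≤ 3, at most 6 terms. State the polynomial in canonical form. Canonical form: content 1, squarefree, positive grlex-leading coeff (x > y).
2*x^2 + 2*y^2 - 2*x - y - 1

First, the degree is 2 — no degree-1 curve has this shape.
Then, observable constraints: it crosses the y-axis at the gridline y = 1.
Finally, putting this together gives p.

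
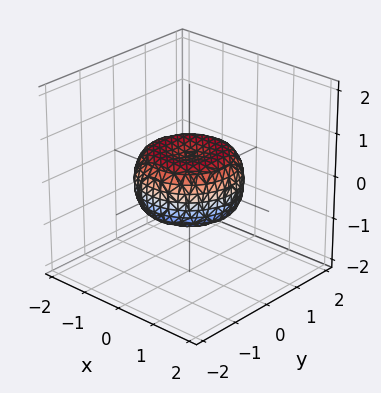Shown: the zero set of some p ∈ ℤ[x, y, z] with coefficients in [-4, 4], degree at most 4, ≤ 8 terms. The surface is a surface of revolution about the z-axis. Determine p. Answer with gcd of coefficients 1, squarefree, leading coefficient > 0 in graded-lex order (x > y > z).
2*x^4 + 4*x^2*y^2 + 2*y^4 - 2*x^2 - 2*y^2 + 3*z^2 - 1

First, the degree is 4 — a generic line meets the surface in up to 4 points.
Next, symmetries: rotational symmetry about the z-axis ⇒ p depends on x, y only through x² + y².
Next, checking where it meets the axes: a circular section at z = 0 has radius between 1 and 2.
Finally, the integer polynomial consistent with all of this is the stated p.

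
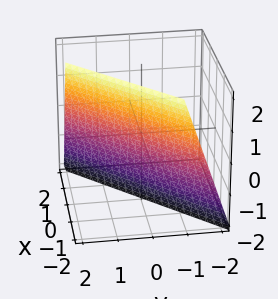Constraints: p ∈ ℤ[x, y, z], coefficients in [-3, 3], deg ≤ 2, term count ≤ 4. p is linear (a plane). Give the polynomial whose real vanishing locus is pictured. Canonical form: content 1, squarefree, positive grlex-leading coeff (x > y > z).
3*x - 3*y + z + 2

First, degree: the surface is flat (a plane), so deg p = 1.
Next, checking where it meets the axes: one z-axis crossing is at z = -2.
Finally, putting this together gives p.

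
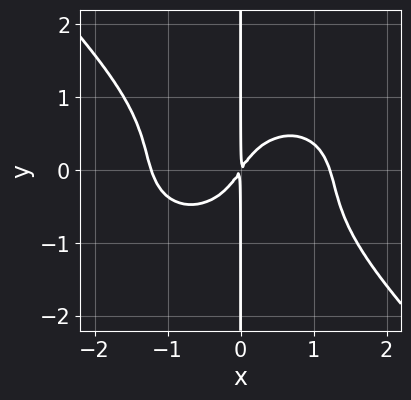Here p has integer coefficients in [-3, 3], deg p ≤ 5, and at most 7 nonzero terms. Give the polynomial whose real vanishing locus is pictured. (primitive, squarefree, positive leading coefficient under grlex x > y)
Degree: the shape is more complex than any degree-3 curve, so deg p = 4.
Against the integer gridlines: every point of the y-axis in the box is on the curve.
The integer polynomial consistent with all of this is the stated p.

2*x^4 + x^2*y^2 + 3*x*y^3 - 3*x^2 + 2*x*y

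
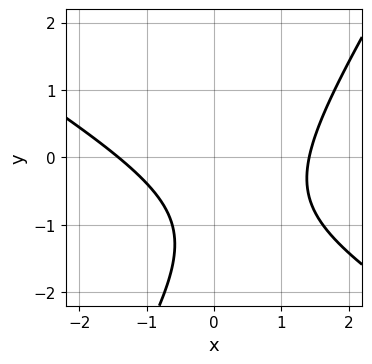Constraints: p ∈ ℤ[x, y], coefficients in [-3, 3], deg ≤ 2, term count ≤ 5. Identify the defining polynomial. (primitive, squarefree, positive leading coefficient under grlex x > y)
x^2 + x*y - y^2 - 2*y - 2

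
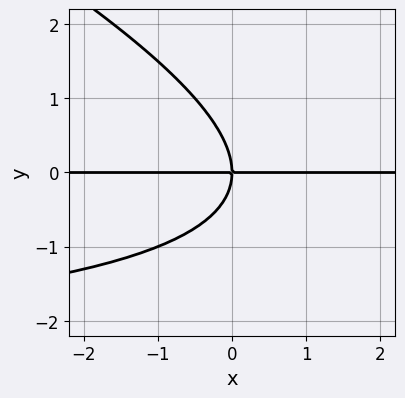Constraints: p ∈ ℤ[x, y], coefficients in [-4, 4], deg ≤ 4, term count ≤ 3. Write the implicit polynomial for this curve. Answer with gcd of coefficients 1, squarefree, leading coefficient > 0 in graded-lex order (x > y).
x*y^2 + 2*y^3 + 3*x*y

(a) deg p = 3. A generic line meets the curve in up to 3 points.
(b) Checking where it meets the axes: every point of the x-axis in the box is on the curve; it meets the y-axis at y = 0 (among the integer gridlines).
(c) Solving for integer coefficients yields p as stated.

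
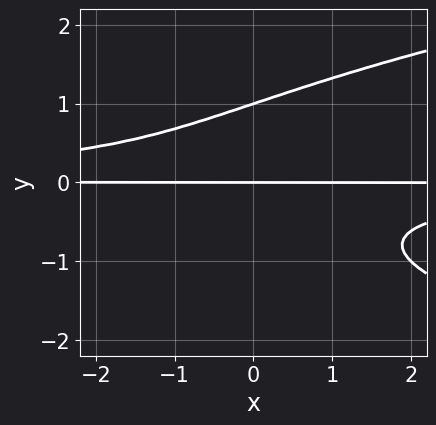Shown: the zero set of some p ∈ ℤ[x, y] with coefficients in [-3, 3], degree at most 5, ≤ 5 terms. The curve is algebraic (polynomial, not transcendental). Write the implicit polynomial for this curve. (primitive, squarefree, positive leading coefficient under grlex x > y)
y^4 - x*y^2 - y

First, deg p = 4. A generic line meets the curve in up to 4 points.
Then, observable constraints: the visible x-axis segment lies entirely on the curve; among the integer gridlines, it crosses the y-axis at y ∈ {0, 1}.
Finally, together with the visible shape, these determine p as stated.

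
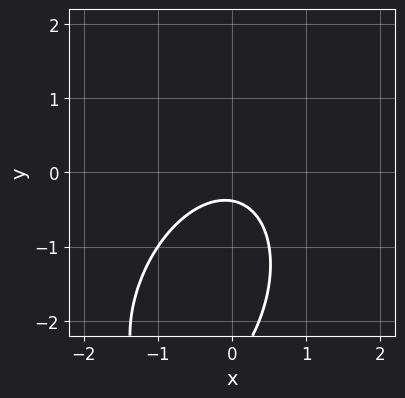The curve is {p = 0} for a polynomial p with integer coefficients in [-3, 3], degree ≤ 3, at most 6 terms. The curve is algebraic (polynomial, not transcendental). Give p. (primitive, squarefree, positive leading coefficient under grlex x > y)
1. The degree is 2 — a generic line meets the curve in up to 2 points.
2. Against the integer gridlines: no x-intercept at any integer in the box.
3. Putting this together gives p.

2*x^2 - x*y + y^2 + 3*y + 1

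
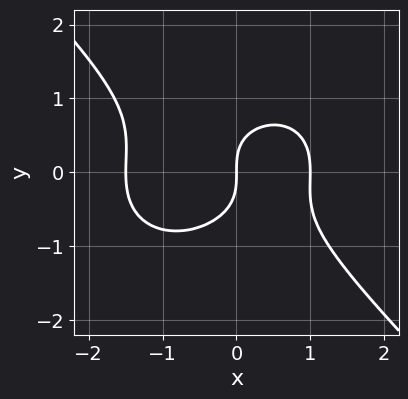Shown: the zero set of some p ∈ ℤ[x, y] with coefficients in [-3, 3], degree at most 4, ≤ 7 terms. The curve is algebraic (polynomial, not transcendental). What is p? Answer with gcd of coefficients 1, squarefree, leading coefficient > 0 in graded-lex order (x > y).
2*x^3 + x*y^2 + 3*y^3 + x^2 - 3*x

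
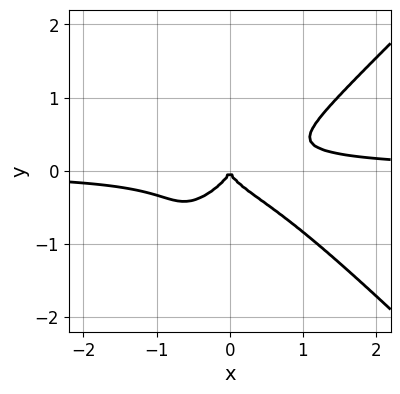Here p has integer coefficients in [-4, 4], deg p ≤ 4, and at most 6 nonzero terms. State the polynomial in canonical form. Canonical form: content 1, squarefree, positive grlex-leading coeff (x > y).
3*x^3*y - 3*x*y^3 - 3*y^3 - x^2

1. deg p = 4. No degree-3 curve has this shape.
2. From the axis intercepts and sections: it meets the x-axis at x = 0 (among the integer gridlines); it crosses the y-axis at the gridline y = 0.
3. Putting this together gives p.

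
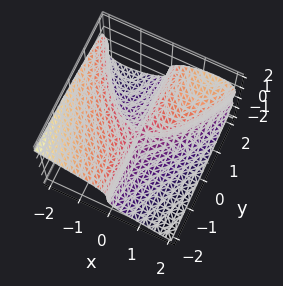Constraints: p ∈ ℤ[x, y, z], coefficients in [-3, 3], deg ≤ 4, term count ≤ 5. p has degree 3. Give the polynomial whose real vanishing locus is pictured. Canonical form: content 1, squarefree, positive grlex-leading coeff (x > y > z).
x^3 - x*z^2 + 2*z^3 - 2*x*y

(a) The degree is 3 — no degree-2 surface has this shape.
(b) From the axis intercepts and sections: one z-axis crossing is at z = 0; it meets the x-axis at x = 0 (among the integer gridlines).
(c) Putting this together gives p. Check: (0, -2, 0) on the y-axis lies on the surface, and p(0, -2, 0) = 0. ✓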